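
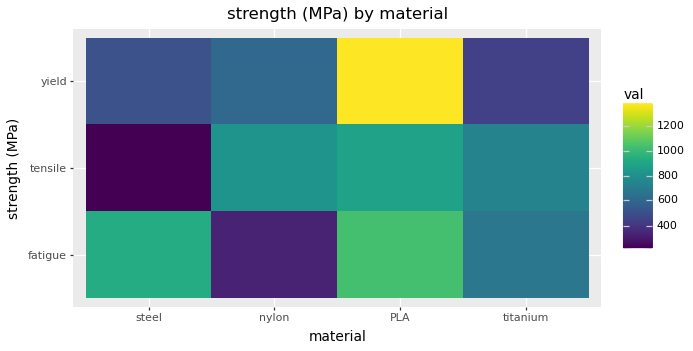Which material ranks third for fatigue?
titanium

Top 4 for fatigue: PLA ≈ 1000, steel ≈ 900, titanium ≈ 700, nylon ≈ 300.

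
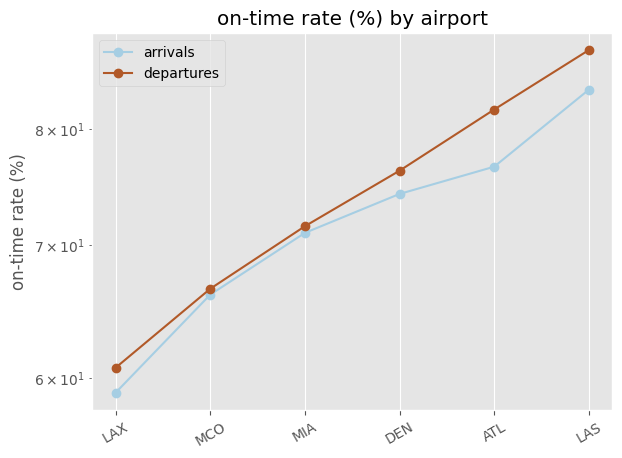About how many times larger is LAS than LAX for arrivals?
≈ 1.42×

LAS ≈ 85, LAX ≈ 60; 85/60 ≈ 1.42.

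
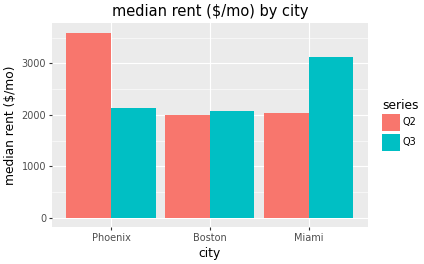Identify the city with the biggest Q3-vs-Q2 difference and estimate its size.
Phoenix, ≈ 1500 $/mo

Phoenix: Q3 ≈ 2000, Q2 ≈ 3500 → gap ≈ 1500. Next-largest (Miami) is only ≈ 1000.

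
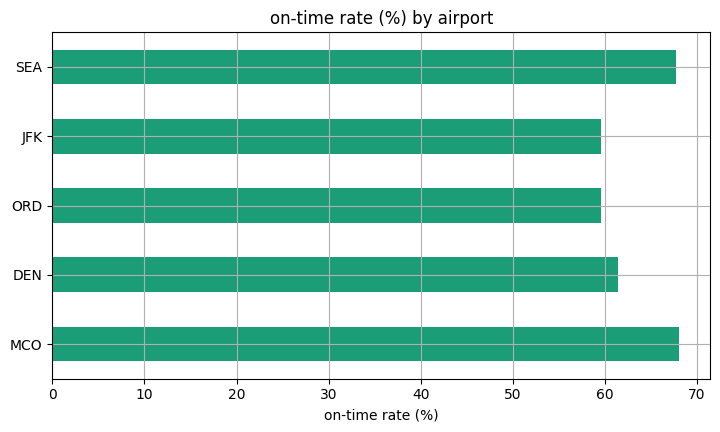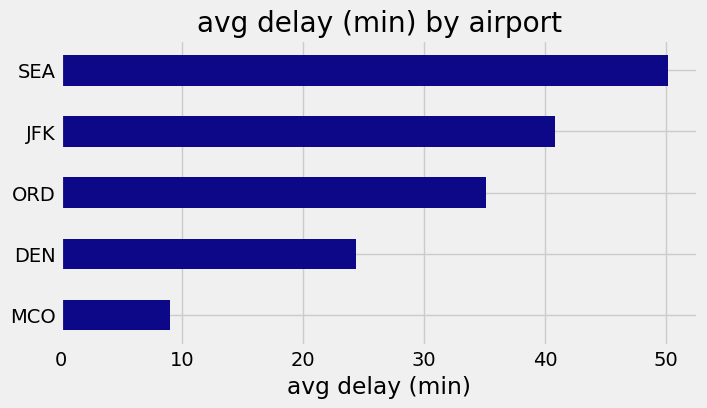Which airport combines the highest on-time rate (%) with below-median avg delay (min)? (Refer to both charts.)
Chart 2 median avg delay (min) ≈ 35; below-median airports: MCO, DEN. Among those, MCO has the highest on-time rate (%) (≈ 70).

MCO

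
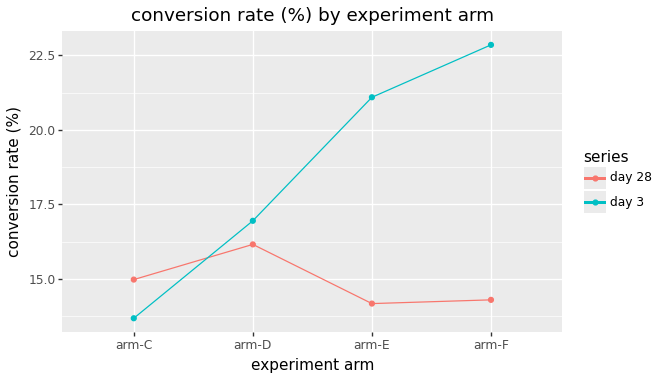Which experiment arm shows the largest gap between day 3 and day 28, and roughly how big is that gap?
arm-F: day 3 ≈ 23, day 28 ≈ 14 → gap ≈ 9. Next-largest (arm-E) is only ≈ 7.

arm-F, ≈ 9 %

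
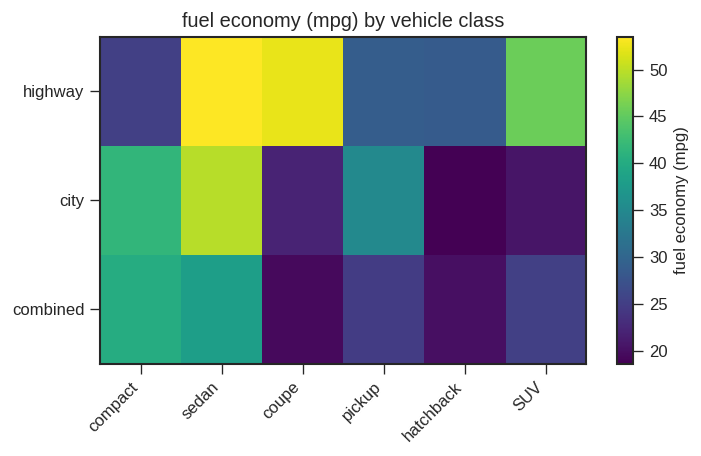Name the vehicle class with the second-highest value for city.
Top 3 for city: sedan ≈ 50, compact ≈ 40, pickup ≈ 35.

compact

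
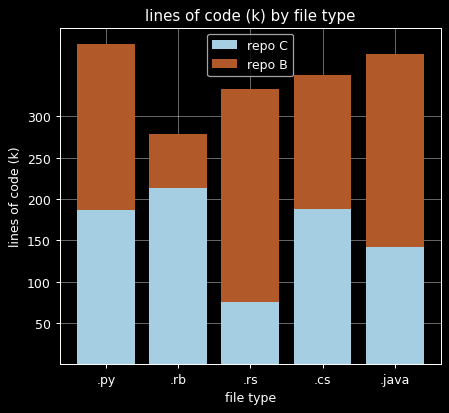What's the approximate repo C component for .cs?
repo C top ≈ 200, bottom ≈ 0; segment ≈ 200.

≈ 200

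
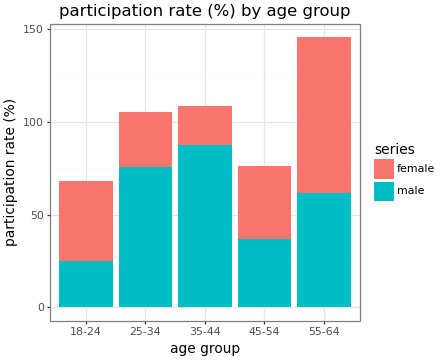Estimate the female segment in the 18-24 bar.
female top ≈ 60, bottom ≈ 20; segment ≈ 40.

≈ 40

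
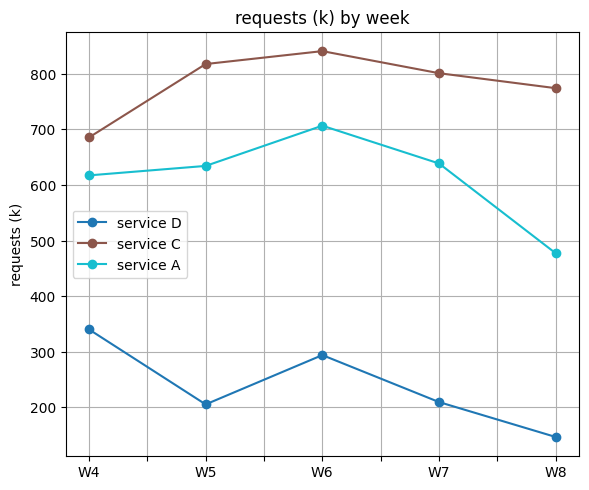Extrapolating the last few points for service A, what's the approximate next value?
≈ 400

Last three: 700, 600, 500 → slope ≈ -100/step → next ≈ 400.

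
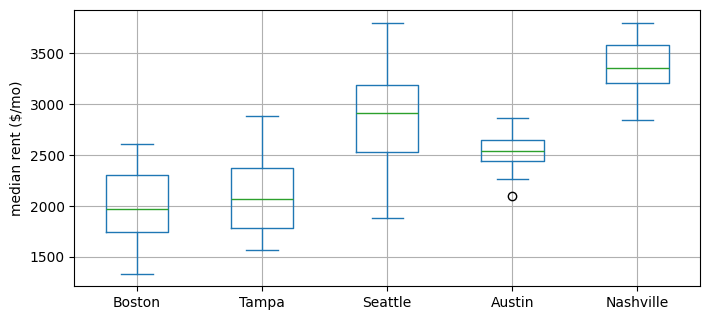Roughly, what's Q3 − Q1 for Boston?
≈ 600

Q3 ≈ 2400, Q1 ≈ 1800; IQR ≈ 600.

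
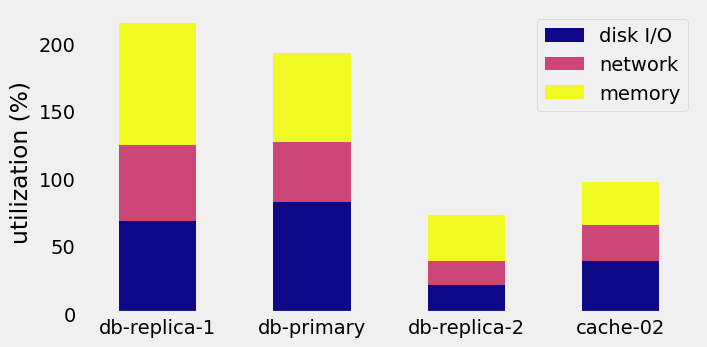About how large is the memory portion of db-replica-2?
memory top ≈ 80, bottom ≈ 40; segment ≈ 40.

≈ 40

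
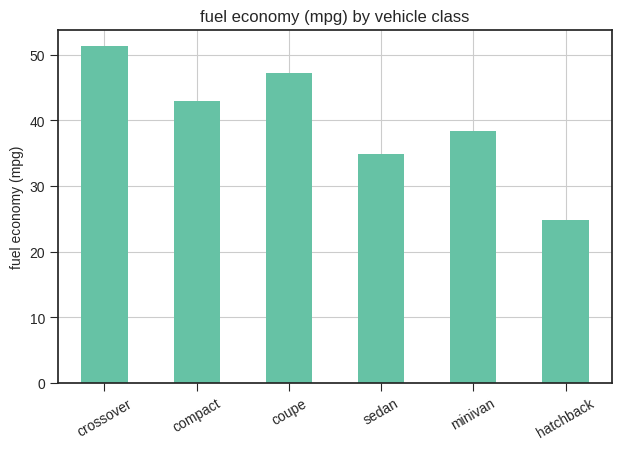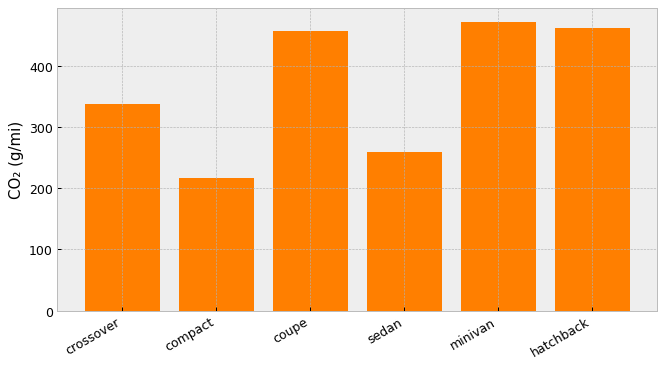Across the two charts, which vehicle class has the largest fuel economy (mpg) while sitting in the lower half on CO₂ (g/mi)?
Chart 2 median CO₂ (g/mi) ≈ 400; below-median vehicle classes: crossover, compact, sedan. Among those, crossover has the highest fuel economy (mpg) (≈ 50).

crossover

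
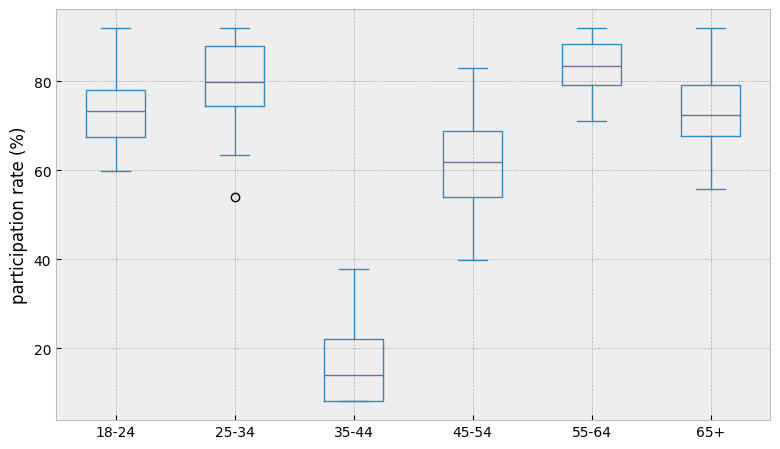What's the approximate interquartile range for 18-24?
≈ 10

Q3 ≈ 80, Q1 ≈ 70; IQR ≈ 10.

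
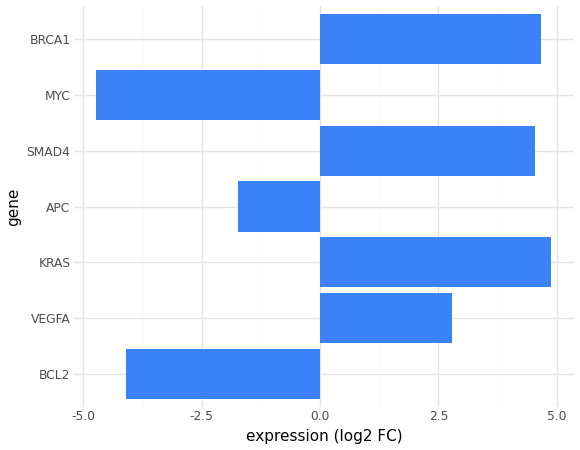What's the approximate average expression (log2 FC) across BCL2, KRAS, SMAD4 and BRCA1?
≈ 3

(-4 + 5 + 5 + 5) / 4 ≈ 3.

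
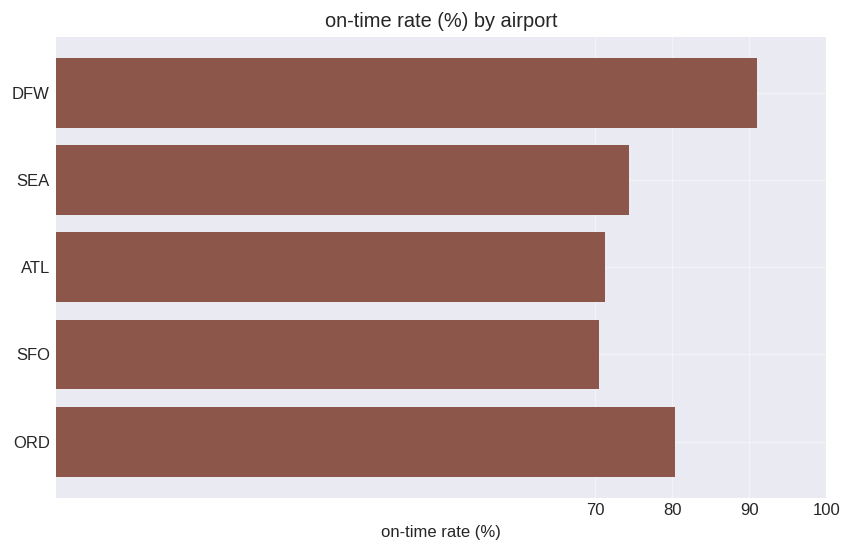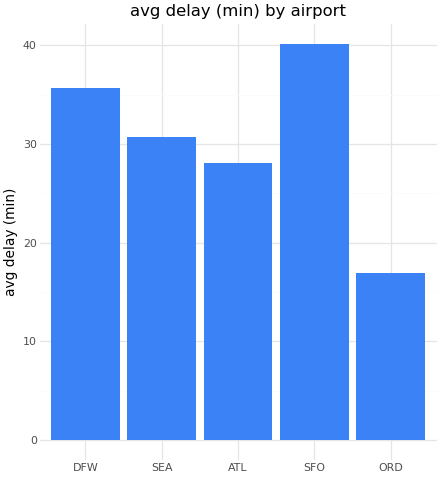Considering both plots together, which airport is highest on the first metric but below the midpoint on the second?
Chart 2 median avg delay (min) ≈ 30; below-median airports: ATL, ORD. Among those, ORD has the highest on-time rate (%) (≈ 80).

ORD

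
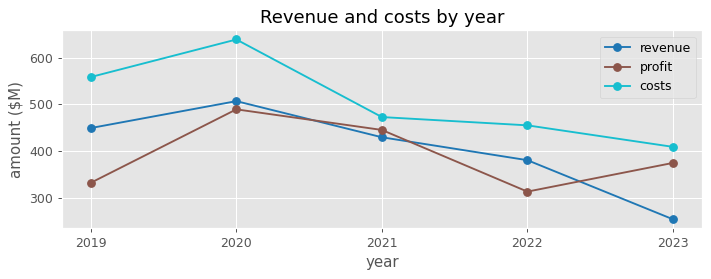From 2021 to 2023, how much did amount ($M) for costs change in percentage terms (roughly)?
2021 ≈ 450, 2023 ≈ 400; (400 − 450) / 450 ≈ -11.1%.

≈ -11.1%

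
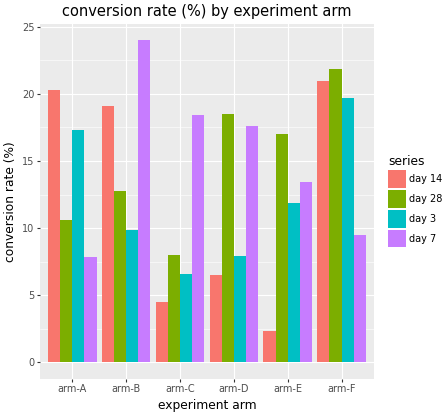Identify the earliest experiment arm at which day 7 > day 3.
arm-A: day 7 ≈ 8 vs day 3 ≈ 18 (not yet); arm-B: day 7 ≈ 24 vs day 3 ≈ 10 (first crossover).

arm-B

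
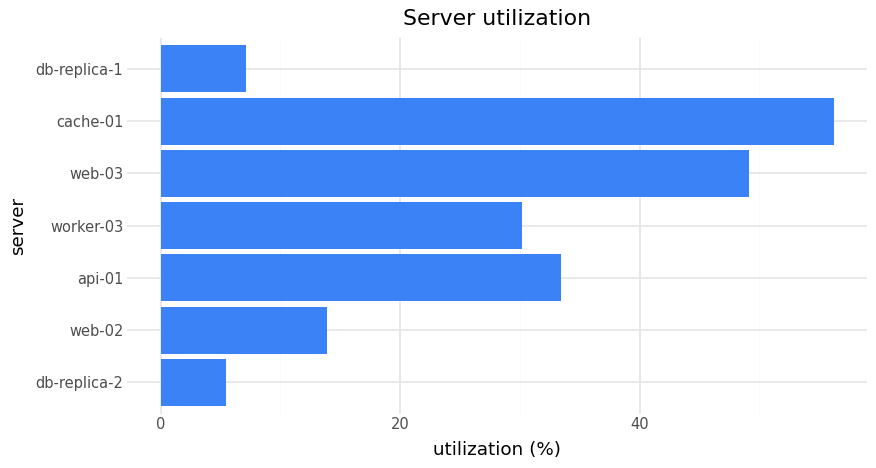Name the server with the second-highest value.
Top 3: cache-01 ≈ 55, web-03 ≈ 50, api-01 ≈ 35.

web-03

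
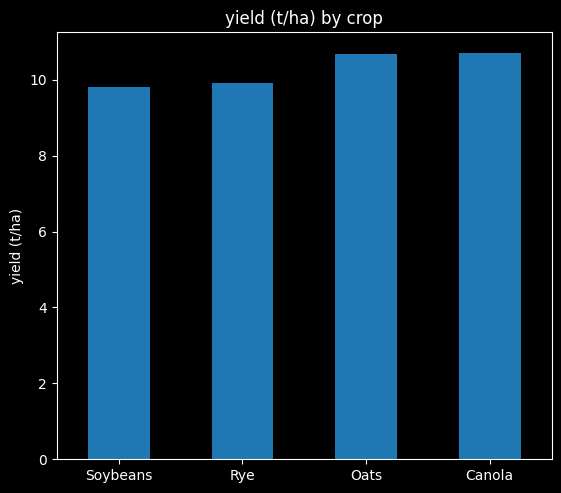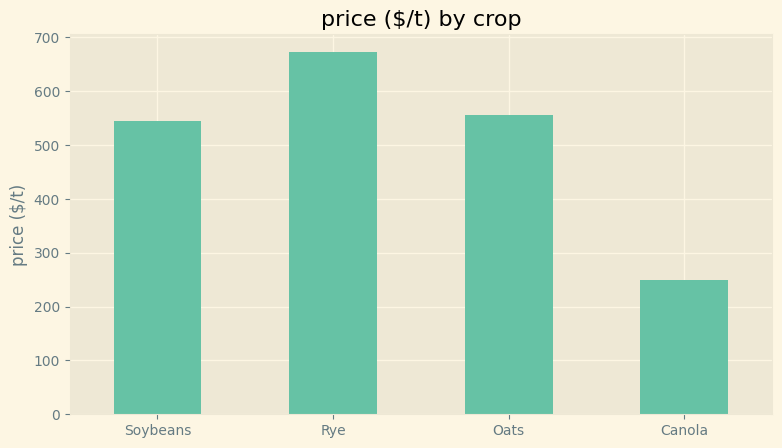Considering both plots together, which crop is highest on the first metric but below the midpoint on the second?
Chart 2 median price ($/t) ≈ 600; below-median crops: Soybeans, Canola. Among those, Canola has the highest yield (t/ha) (≈ 11).

Canola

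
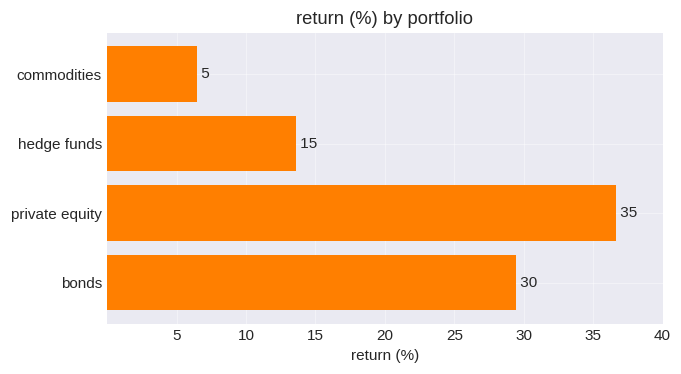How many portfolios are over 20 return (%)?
Above 20: private equity, bonds.

2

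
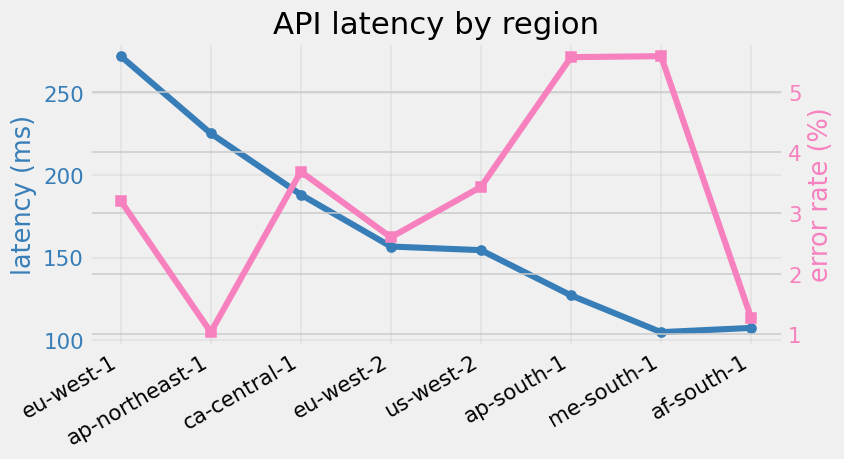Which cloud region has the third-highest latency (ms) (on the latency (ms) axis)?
Top 4 (on the latency (ms) axis): eu-west-1 ≈ 280, ap-northeast-1 ≈ 220, ca-central-1 ≈ 180, eu-west-2 ≈ 160.

ca-central-1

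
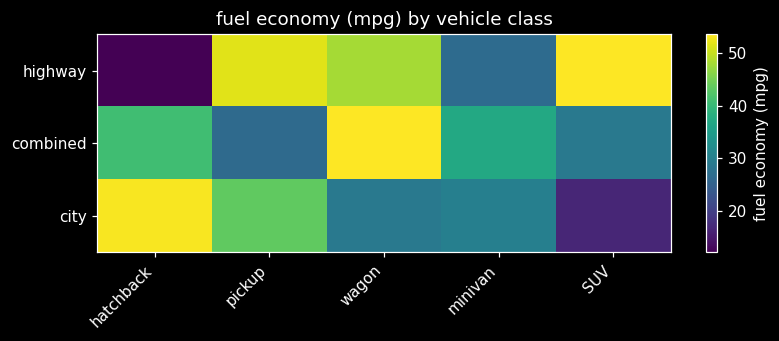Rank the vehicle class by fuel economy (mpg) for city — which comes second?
Top 3 for city: hatchback ≈ 55, pickup ≈ 45, minivan ≈ 30.

pickup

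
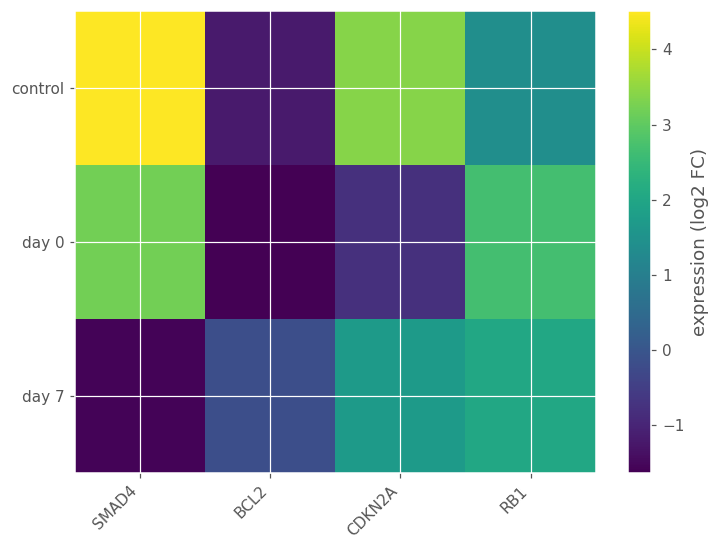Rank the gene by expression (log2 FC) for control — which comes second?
Top 3 for control: SMAD4 ≈ 5, CDKN2A ≈ 3, RB1 ≈ 1.

CDKN2A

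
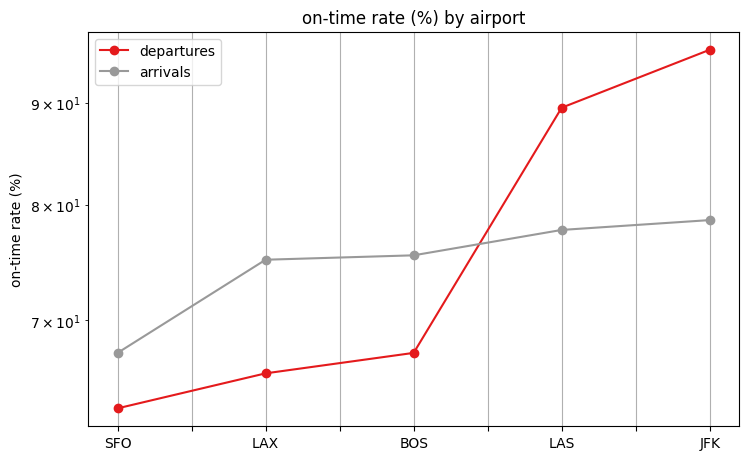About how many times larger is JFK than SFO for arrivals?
≈ 1.23×

JFK ≈ 80, SFO ≈ 65; 80/65 ≈ 1.23.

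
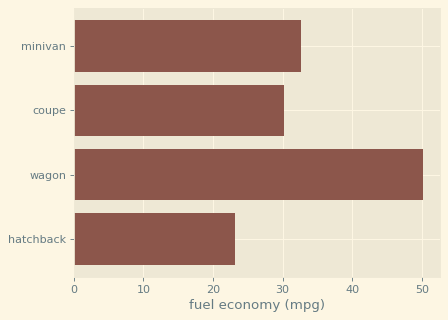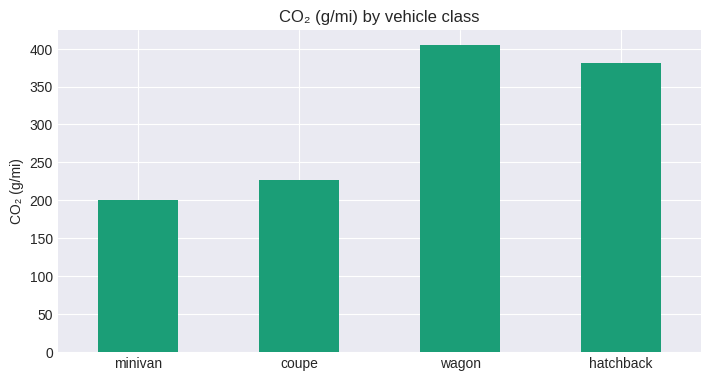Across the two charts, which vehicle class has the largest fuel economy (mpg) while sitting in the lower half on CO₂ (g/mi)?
Chart 2 median CO₂ (g/mi) ≈ 300; below-median vehicle classes: minivan, coupe. Among those, minivan has the highest fuel economy (mpg) (≈ 35).

minivan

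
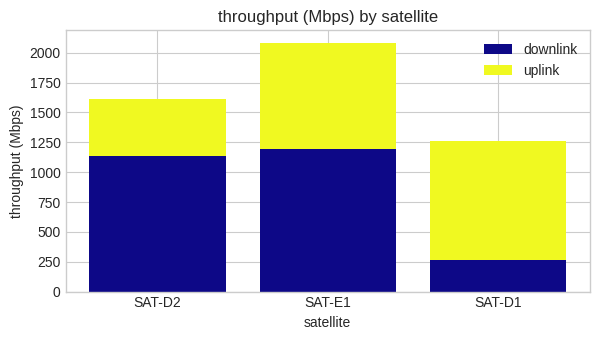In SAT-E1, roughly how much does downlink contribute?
downlink top ≈ 1200, bottom ≈ 0; segment ≈ 1200.

≈ 1200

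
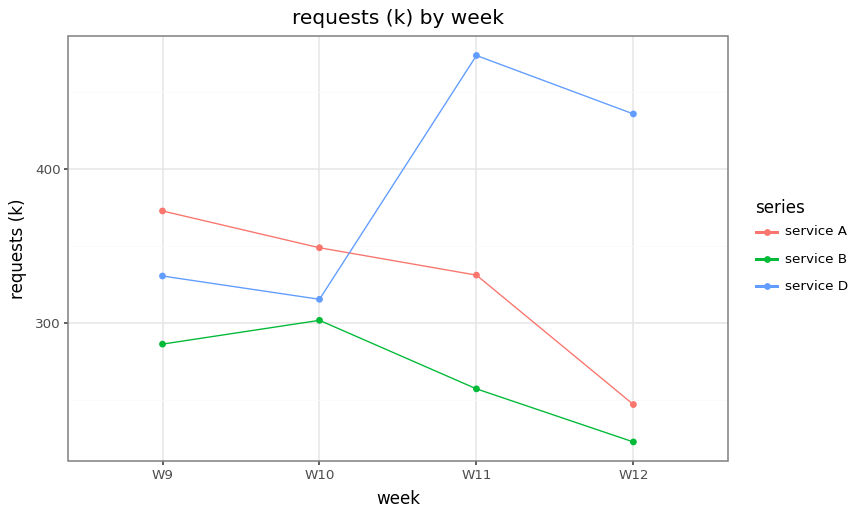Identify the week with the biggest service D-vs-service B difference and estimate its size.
W11, ≈ 225 k

W11: service D ≈ 475, service B ≈ 250 → gap ≈ 225. Next-largest (W12) is only ≈ 200.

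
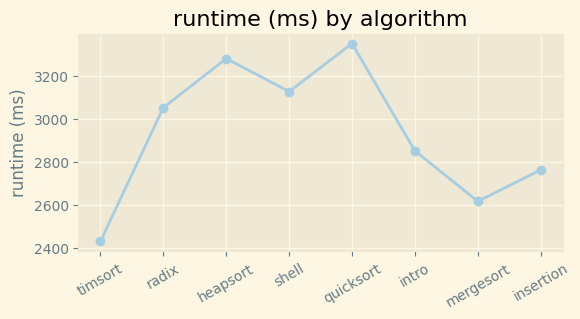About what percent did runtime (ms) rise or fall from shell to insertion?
shell ≈ 3100, insertion ≈ 2800; (2800 − 3100) / 3100 ≈ -9.7%.

≈ -9.7%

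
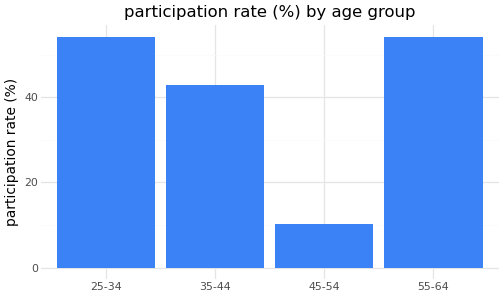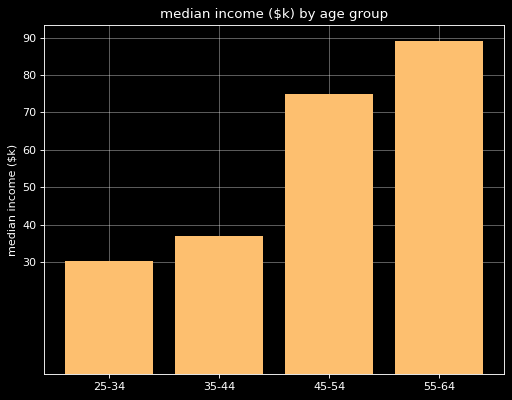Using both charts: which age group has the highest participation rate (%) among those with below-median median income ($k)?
25-34

Chart 2 median median income ($k) ≈ 60; below-median age groups: 25-34, 35-44. Among those, 25-34 has the highest participation rate (%) (≈ 55).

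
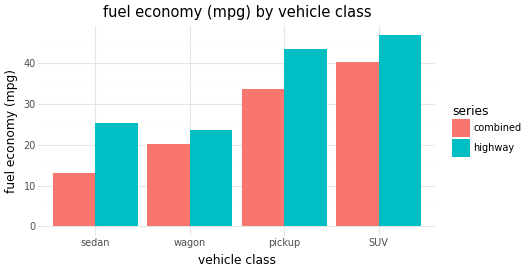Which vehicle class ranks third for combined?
Top 4 for combined: SUV ≈ 40, pickup ≈ 35, wagon ≈ 20, sedan ≈ 15.

wagon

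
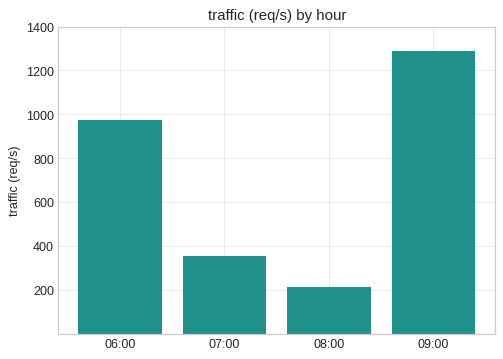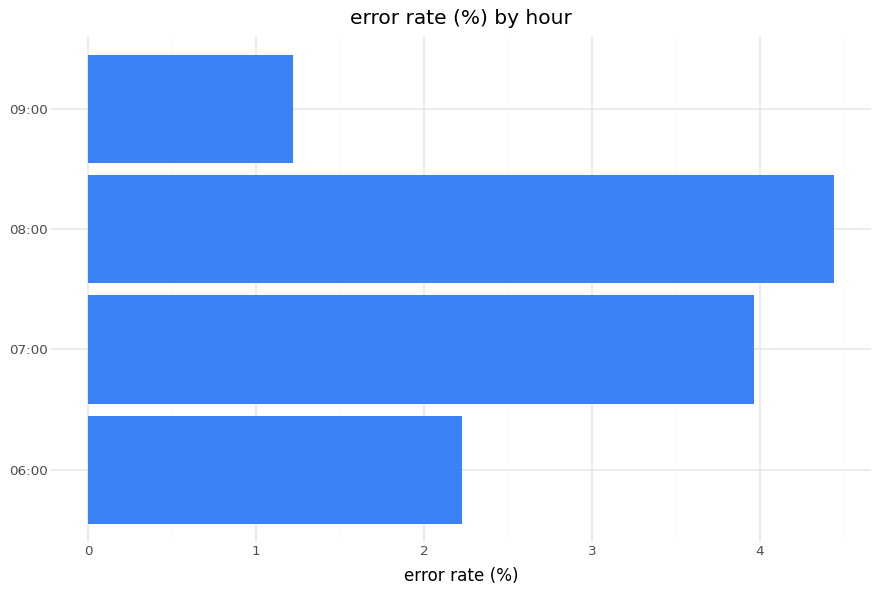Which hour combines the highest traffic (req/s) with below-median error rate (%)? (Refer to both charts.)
Chart 2 median error rate (%) ≈ 3; below-median hours: 06:00, 09:00. Among those, 09:00 has the highest traffic (req/s) (≈ 1200).

09:00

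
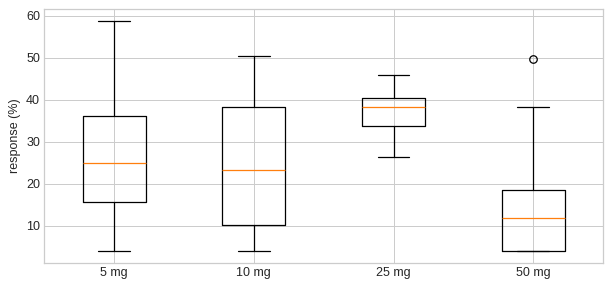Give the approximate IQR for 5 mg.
Q3 ≈ 35, Q1 ≈ 15; IQR ≈ 20.

≈ 20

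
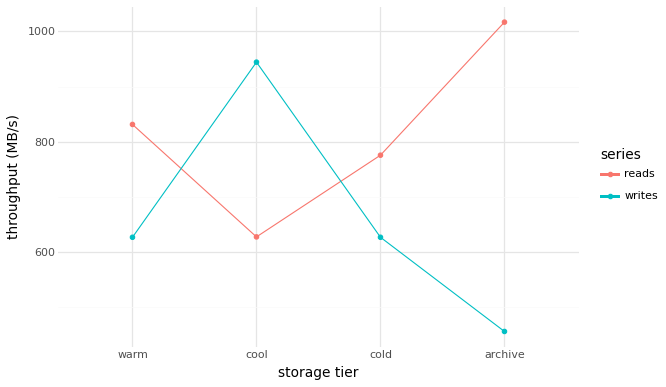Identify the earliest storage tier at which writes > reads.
warm: writes ≈ 650 vs reads ≈ 850 (not yet); cool: writes ≈ 950 vs reads ≈ 650 (first crossover).

cool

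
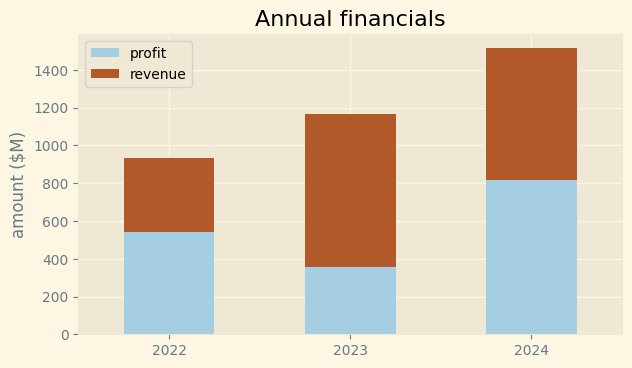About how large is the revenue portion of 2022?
revenue top ≈ 1000, bottom ≈ 600; segment ≈ 400.

≈ 400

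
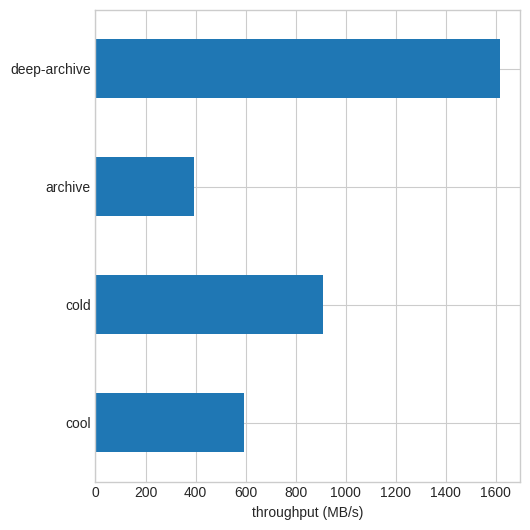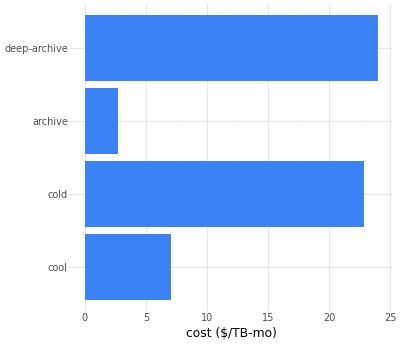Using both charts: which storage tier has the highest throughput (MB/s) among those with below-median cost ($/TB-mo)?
cool

Chart 2 median cost ($/TB-mo) ≈ 15; below-median storage tiers: cool, archive. Among those, cool has the highest throughput (MB/s) (≈ 600).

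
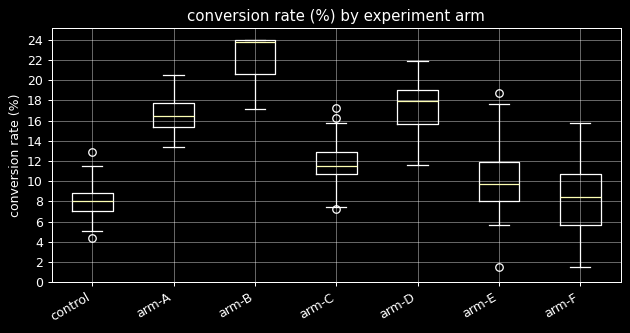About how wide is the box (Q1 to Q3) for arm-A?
Q3 ≈ 18, Q1 ≈ 16; IQR ≈ 2.

≈ 2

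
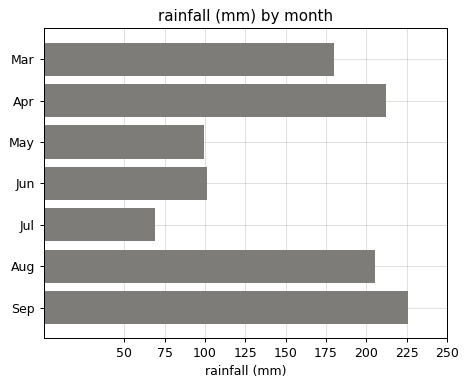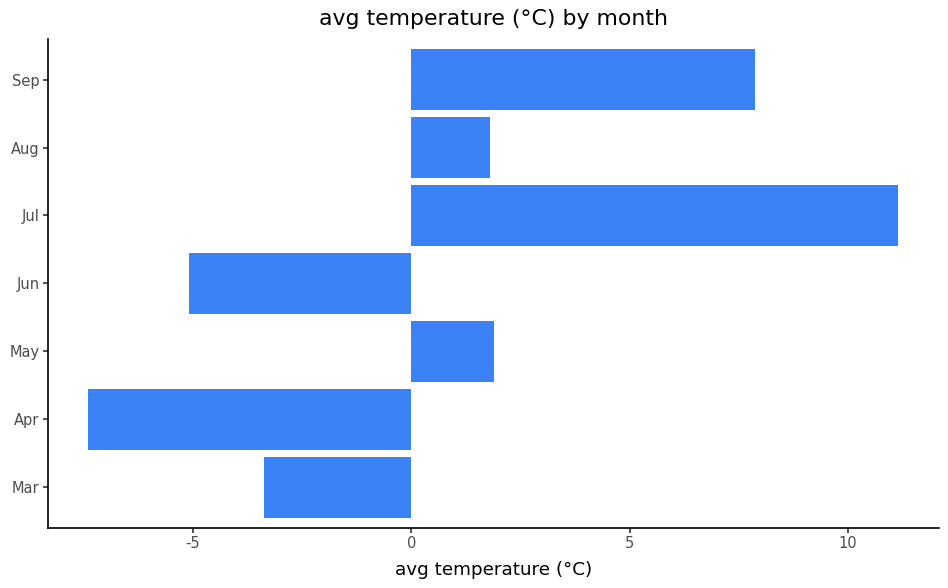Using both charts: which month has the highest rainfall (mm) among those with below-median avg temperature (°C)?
Chart 2 median avg temperature (°C) ≈ 2; below-median months: Mar, Apr, Jun. Among those, Apr has the highest rainfall (mm) (≈ 200).

Apr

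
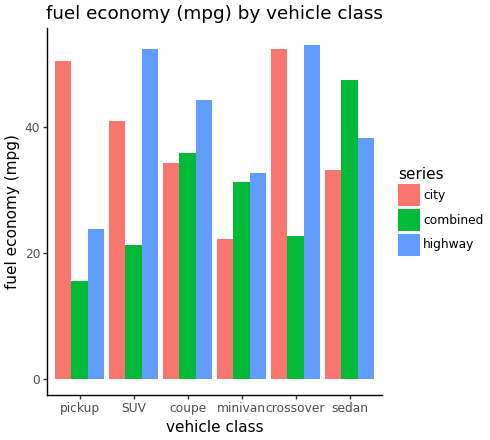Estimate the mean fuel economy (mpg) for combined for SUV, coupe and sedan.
≈ 35

(20 + 35 + 50) / 3 ≈ 35.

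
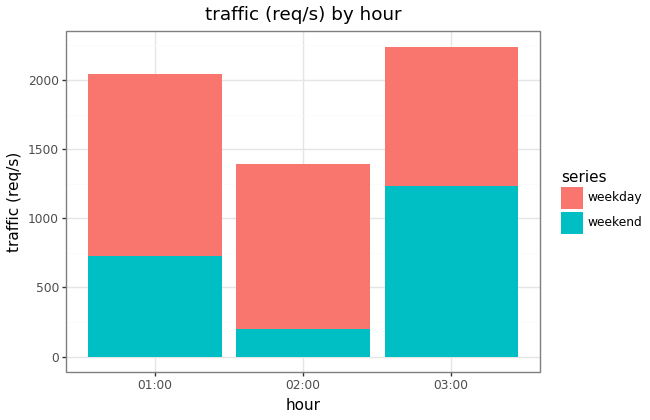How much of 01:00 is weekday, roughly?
≈ 1200

weekday top ≈ 2000, bottom ≈ 800; segment ≈ 1200.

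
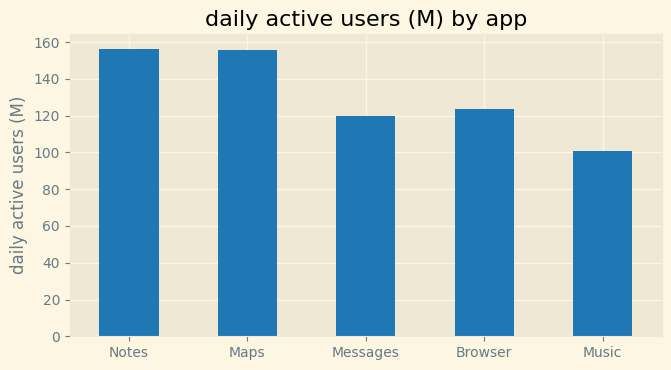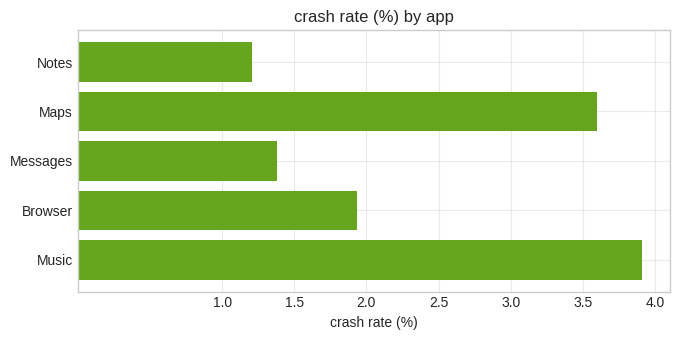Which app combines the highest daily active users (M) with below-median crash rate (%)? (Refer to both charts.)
Notes

Chart 2 median crash rate (%) ≈ 2; below-median apps: Notes, Messages. Among those, Notes has the highest daily active users (M) (≈ 160).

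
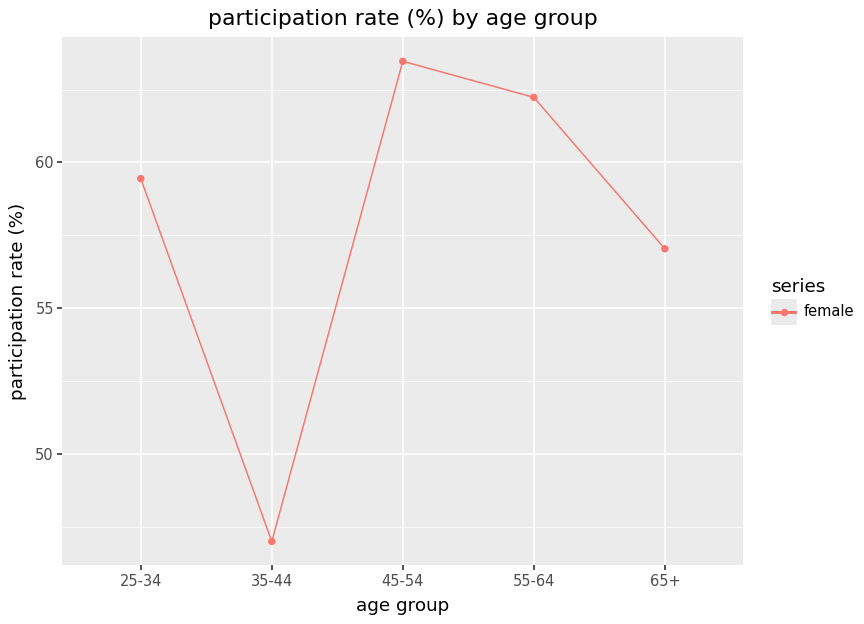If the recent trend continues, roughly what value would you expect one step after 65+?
≈ 55

Last three: 64, 62, 58 → slope ≈ -3/step → next ≈ 55.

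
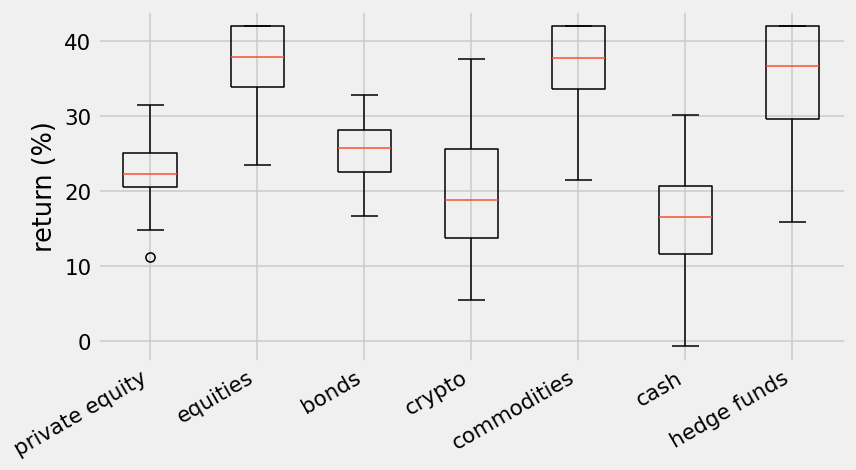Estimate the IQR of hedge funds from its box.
≈ 12

Q3 ≈ 42, Q1 ≈ 30; IQR ≈ 12.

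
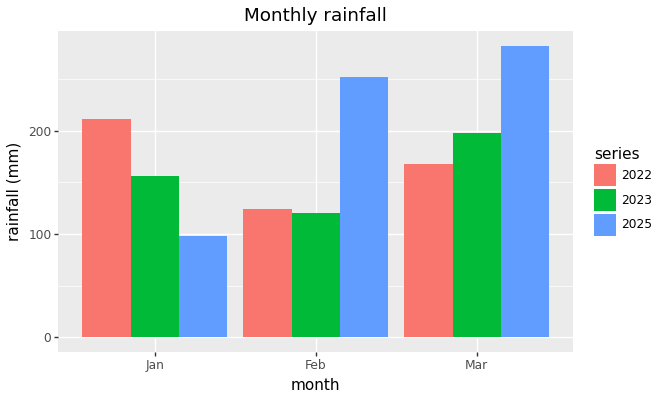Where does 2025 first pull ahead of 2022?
Feb

Jan: 2025 ≈ 100 vs 2022 ≈ 200 (not yet); Feb: 2025 ≈ 250 vs 2022 ≈ 125 (first crossover).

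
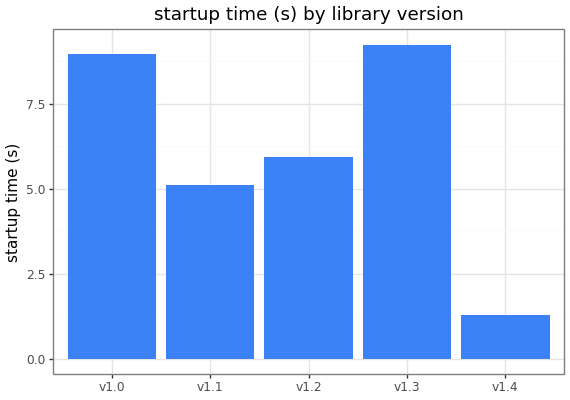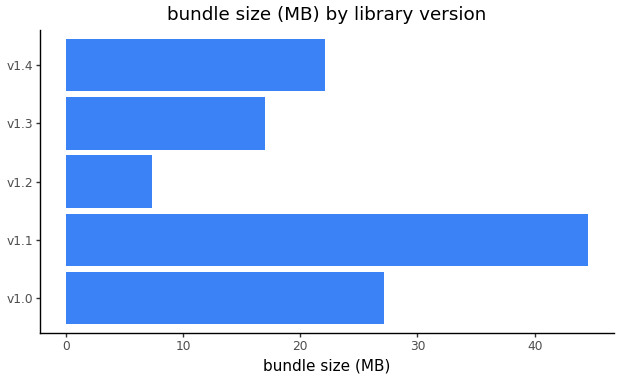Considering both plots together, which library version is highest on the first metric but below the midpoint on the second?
Chart 2 median bundle size (MB) ≈ 20; below-median library versions: v1.2, v1.3. Among those, v1.3 has the highest startup time (s) (≈ 9).

v1.3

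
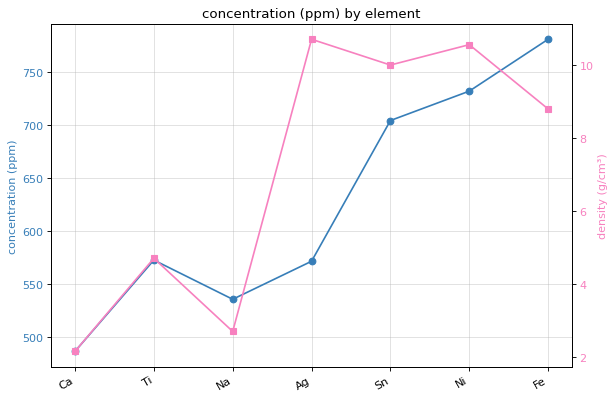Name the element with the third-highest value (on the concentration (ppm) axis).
Top 4 (on the concentration (ppm) axis): Fe ≈ 775, Ni ≈ 725, Sn ≈ 700, Ti ≈ 575.

Sn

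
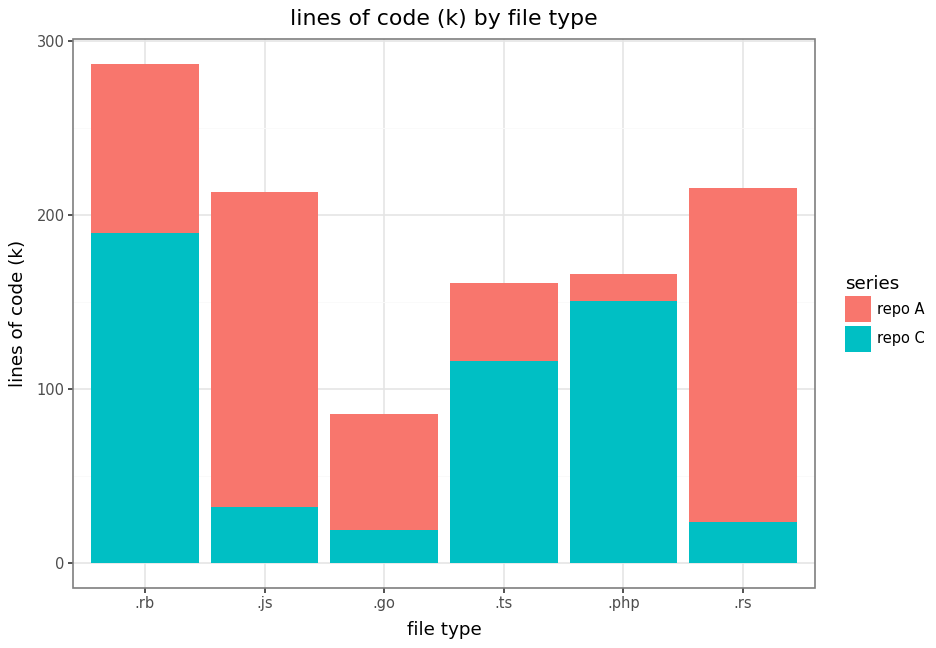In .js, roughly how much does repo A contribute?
repo A top ≈ 225, bottom ≈ 25; segment ≈ 200.

≈ 200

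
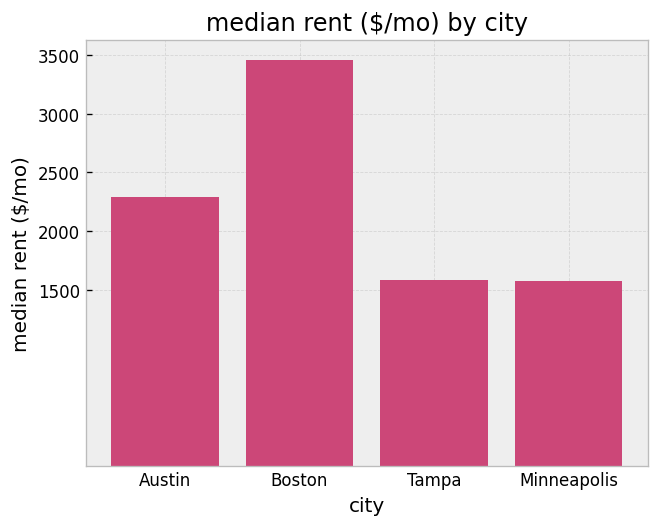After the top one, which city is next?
Austin

Top 3: Boston ≈ 3500, Austin ≈ 2500, Tampa ≈ 1500.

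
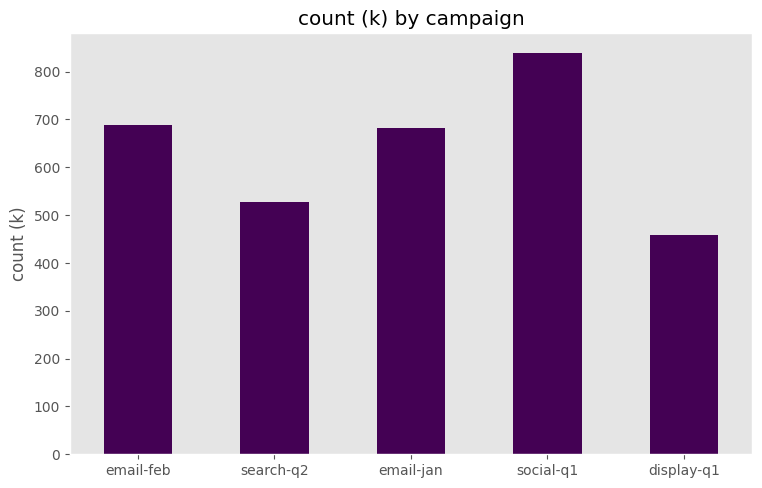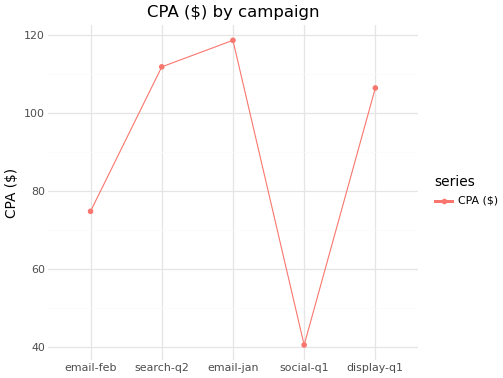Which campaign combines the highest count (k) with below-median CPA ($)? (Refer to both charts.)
Chart 2 median CPA ($) ≈ 100; below-median campaigns: email-feb, social-q1. Among those, social-q1 has the highest count (k) (≈ 800).

social-q1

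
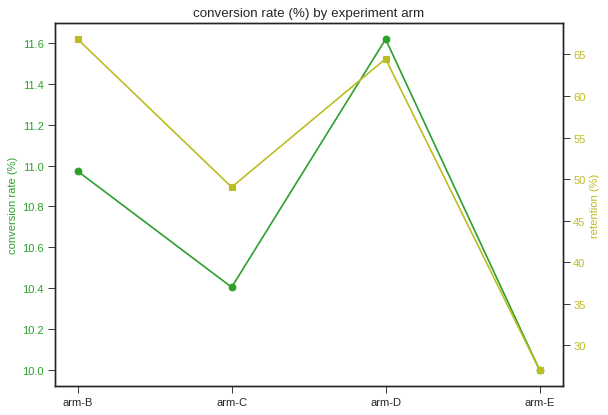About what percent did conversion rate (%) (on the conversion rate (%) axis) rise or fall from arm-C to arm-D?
≈ +11.5%

arm-C ≈ 10.4, arm-D ≈ 11.6; (11.6 − 10.4) / 10.4 ≈ +11.5%.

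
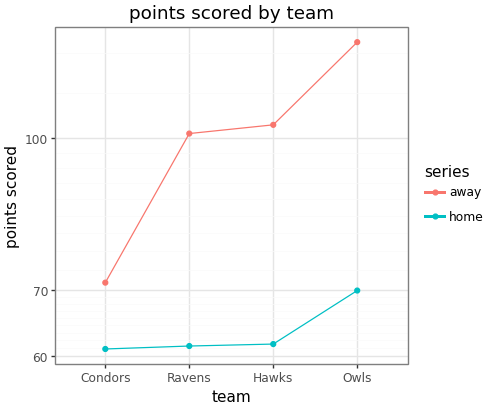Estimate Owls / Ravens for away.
≈ 1.3×

Owls ≈ 130, Ravens ≈ 100; 130/100 ≈ 1.3.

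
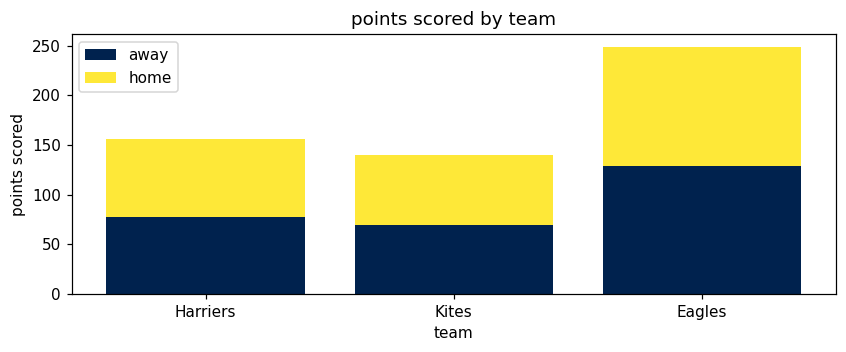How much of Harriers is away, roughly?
≈ 75

away top ≈ 75, bottom ≈ 0; segment ≈ 75.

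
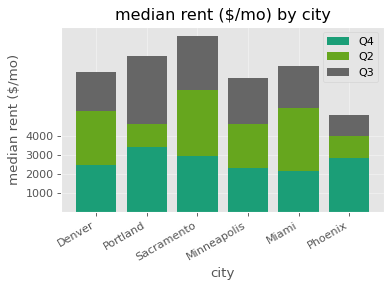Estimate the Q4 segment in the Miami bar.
≈ 2000

Q4 top ≈ 2000, bottom ≈ 0; segment ≈ 2000.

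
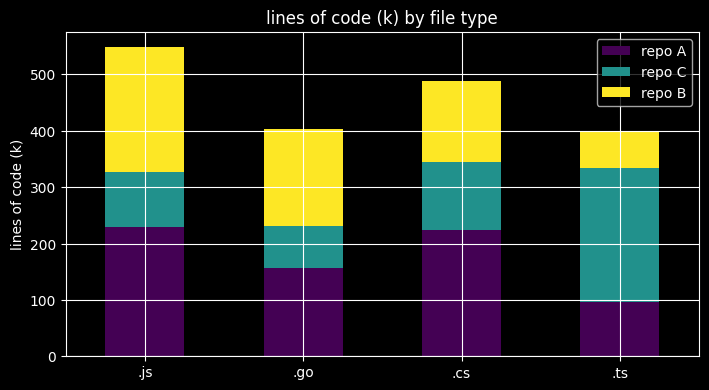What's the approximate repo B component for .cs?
≈ 150

repo B top ≈ 500, bottom ≈ 350; segment ≈ 150.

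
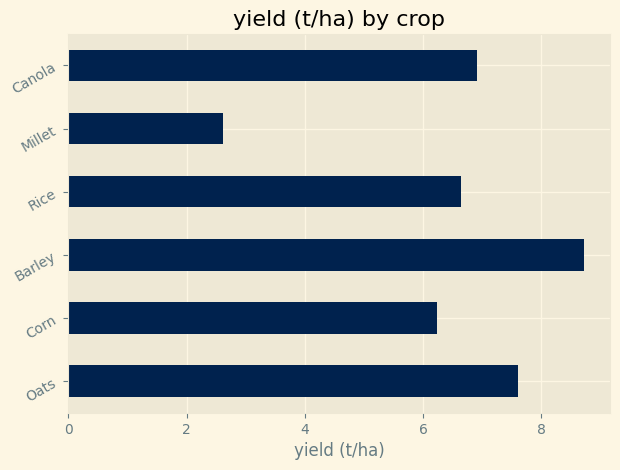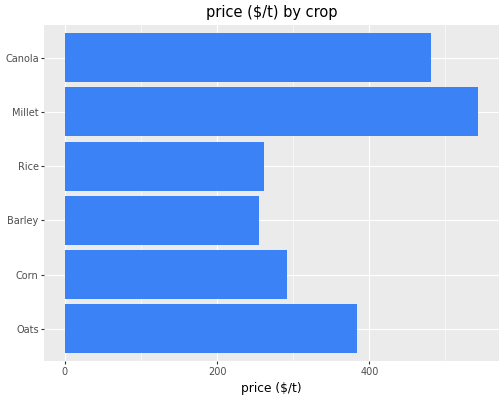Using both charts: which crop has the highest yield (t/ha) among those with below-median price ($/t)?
Barley

Chart 2 median price ($/t) ≈ 350; below-median crops: Corn, Barley, Rice. Among those, Barley has the highest yield (t/ha) (≈ 9).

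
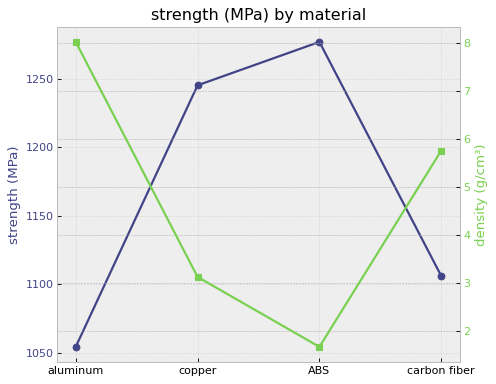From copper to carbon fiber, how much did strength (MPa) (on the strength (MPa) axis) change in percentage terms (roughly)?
copper ≈ 1240, carbon fiber ≈ 1100; (1100 − 1240) / 1240 ≈ -11.3%.

≈ -11.3%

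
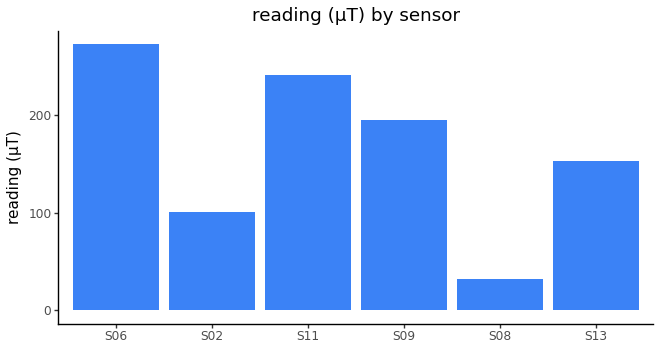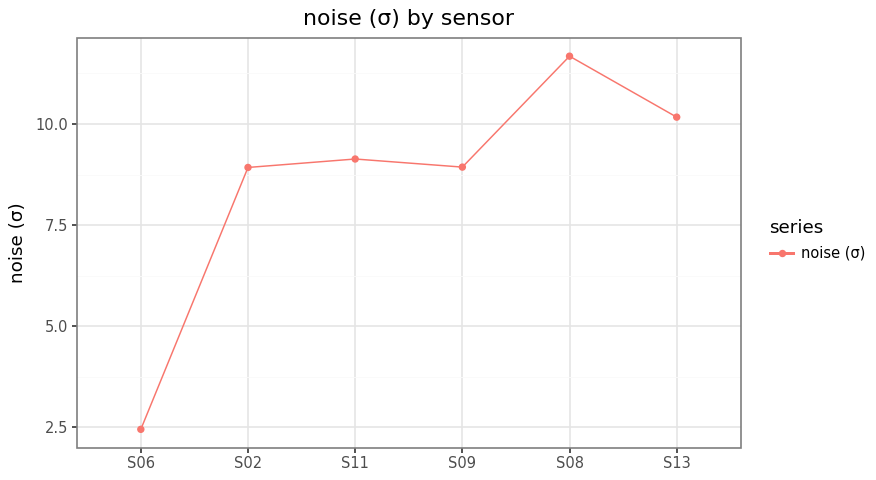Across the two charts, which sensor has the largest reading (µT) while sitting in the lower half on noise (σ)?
S06

Chart 2 median noise (σ) ≈ 10; below-median sensors: S06, S02, S09. Among those, S06 has the highest reading (µT) (≈ 275).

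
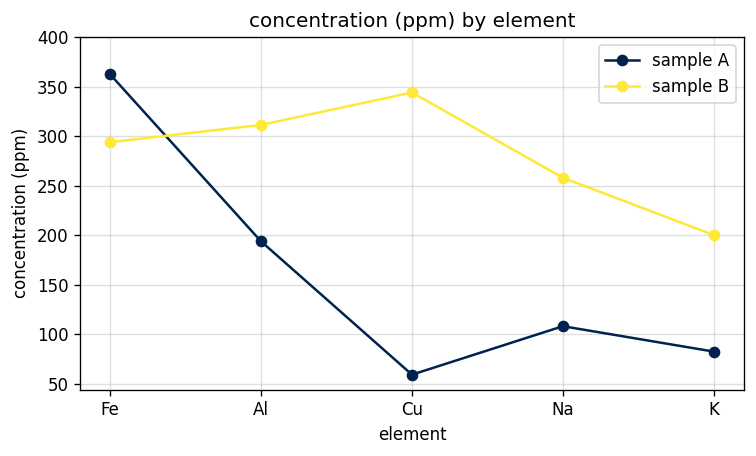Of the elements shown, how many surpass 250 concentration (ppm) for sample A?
Above 250: Fe.

1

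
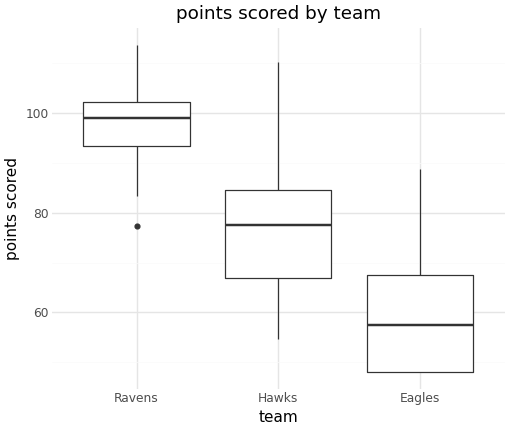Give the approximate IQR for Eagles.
Q3 ≈ 70, Q1 ≈ 50; IQR ≈ 20.

≈ 20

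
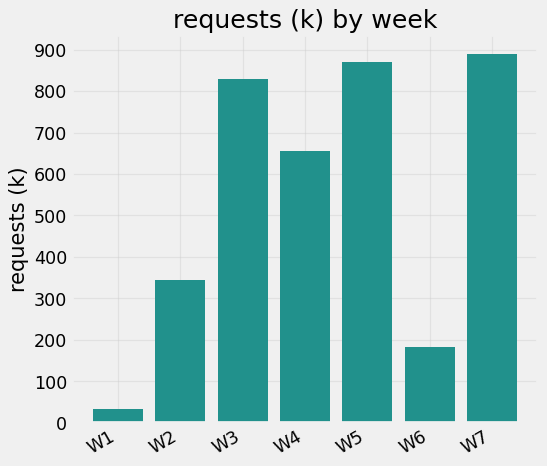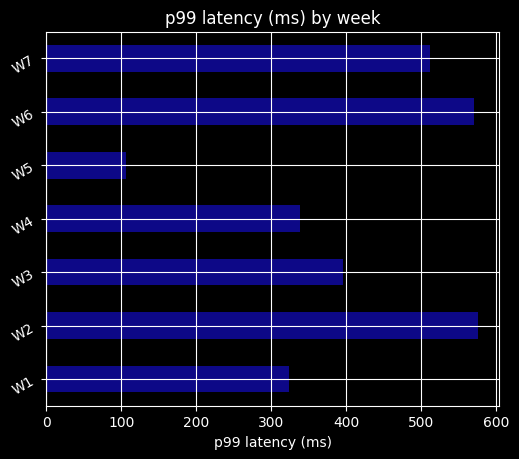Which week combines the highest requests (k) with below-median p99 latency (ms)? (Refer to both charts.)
W5

Chart 2 median p99 latency (ms) ≈ 400; below-median weeks: W1, W4, W5. Among those, W5 has the highest requests (k) (≈ 900).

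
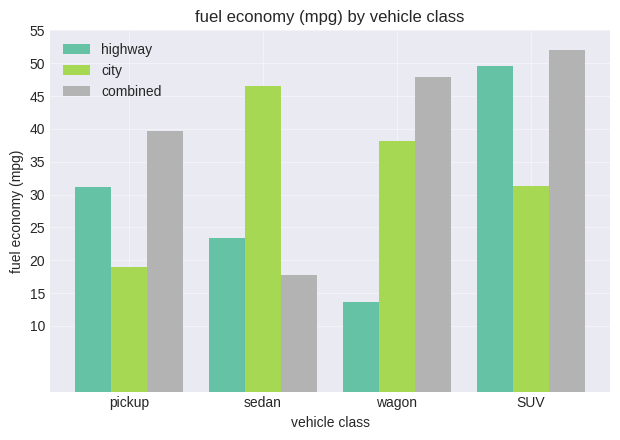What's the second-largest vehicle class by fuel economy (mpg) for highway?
pickup

Top 3 for highway: SUV ≈ 50, pickup ≈ 30, sedan ≈ 25.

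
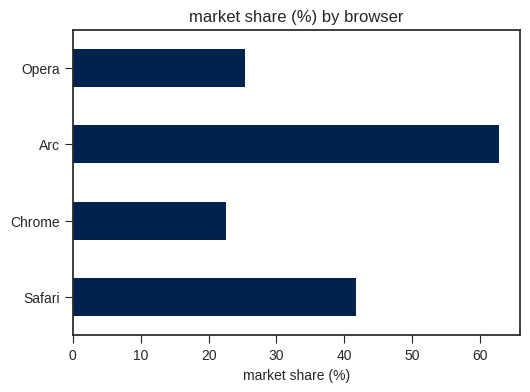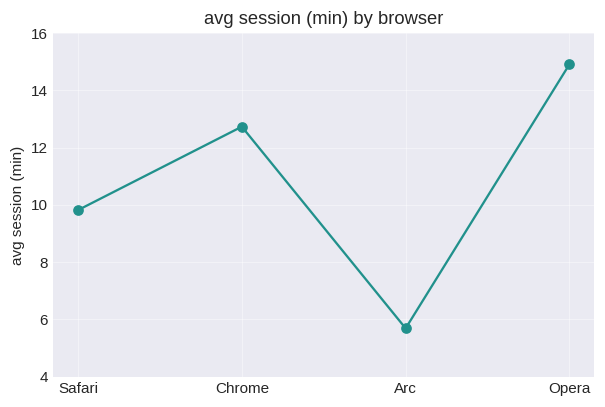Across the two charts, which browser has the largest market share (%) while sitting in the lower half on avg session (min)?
Arc

Chart 2 median avg session (min) ≈ 12; below-median browsers: Safari, Arc. Among those, Arc has the highest market share (%) (≈ 60).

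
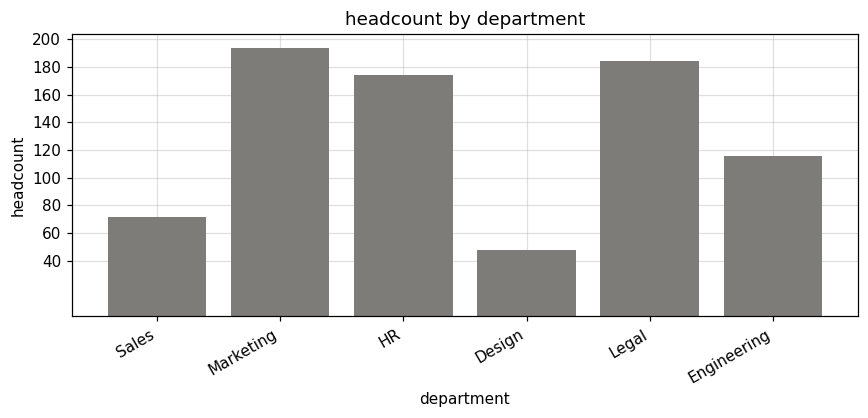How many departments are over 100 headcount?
Above 100: Marketing, HR, Legal, Engineering.

4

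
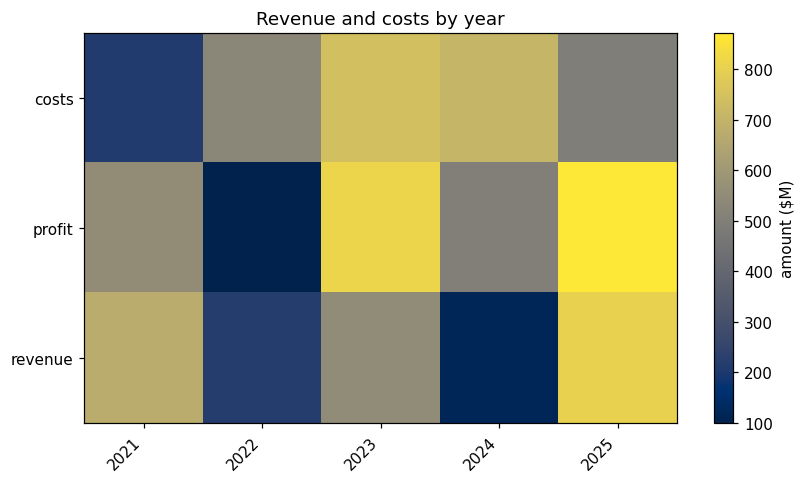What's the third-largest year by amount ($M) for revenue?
2023

Top 4 for revenue: 2025 ≈ 800, 2021 ≈ 700, 2023 ≈ 600, 2022 ≈ 200.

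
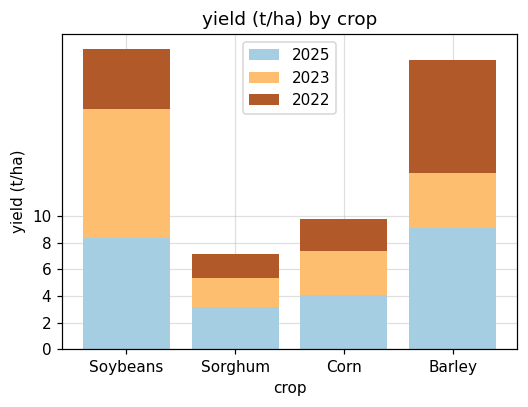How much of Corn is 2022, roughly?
≈ 2

2022 top ≈ 10, bottom ≈ 8; segment ≈ 2.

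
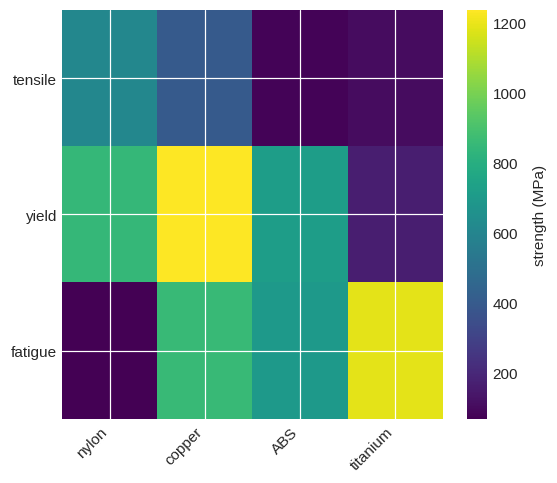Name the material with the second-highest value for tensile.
copper

Top 3 for tensile: nylon ≈ 600, copper ≈ 400, titanium ≈ 100.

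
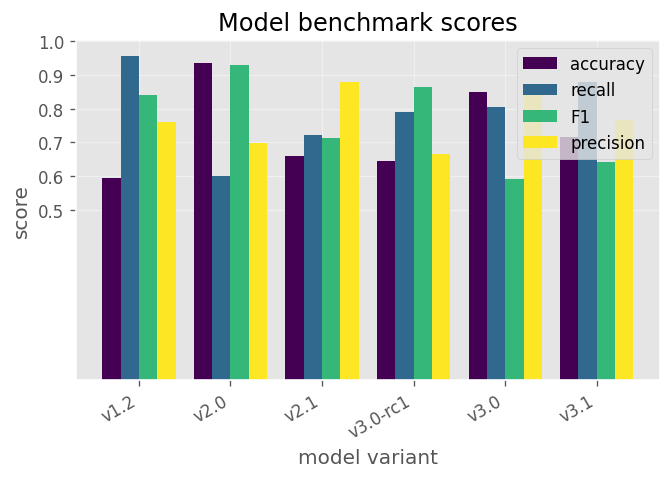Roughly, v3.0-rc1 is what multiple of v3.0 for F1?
v3.0-rc1 ≈ 0.9, v3.0 ≈ 0.6; 0.9/0.6 ≈ 1.5.

≈ 1.5×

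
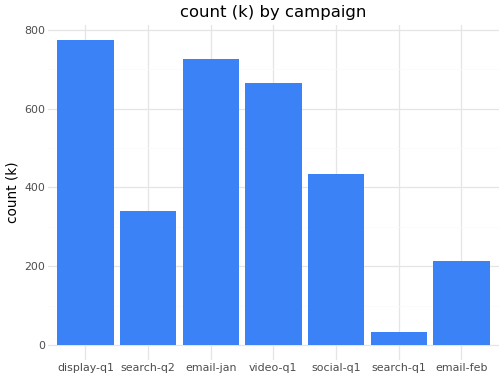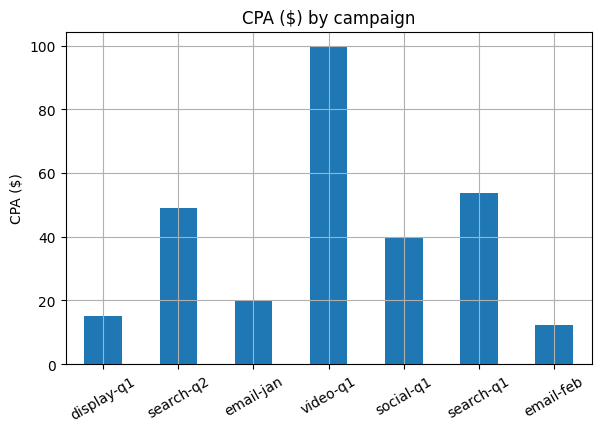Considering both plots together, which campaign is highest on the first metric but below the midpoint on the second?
display-q1

Chart 2 median CPA ($) ≈ 40; below-median campaigns: display-q1, email-jan, email-feb. Among those, display-q1 has the highest count (k) (≈ 800).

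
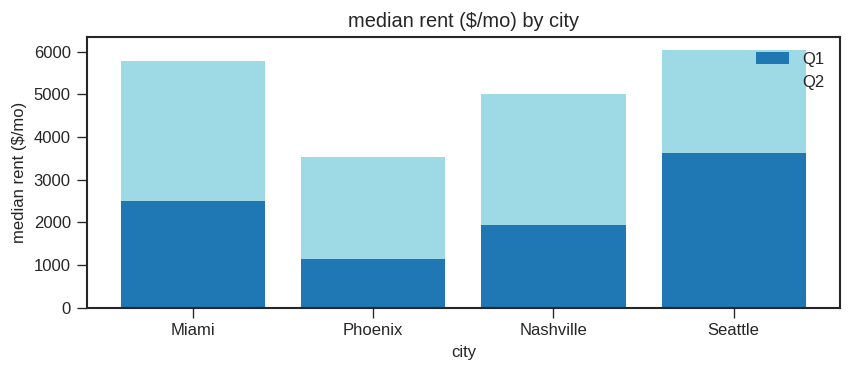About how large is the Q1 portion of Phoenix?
≈ 1000

Q1 top ≈ 1000, bottom ≈ 0; segment ≈ 1000.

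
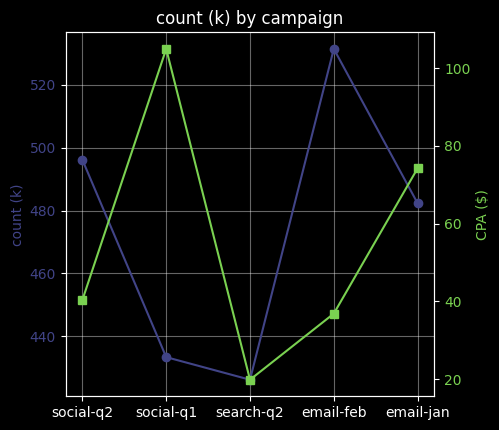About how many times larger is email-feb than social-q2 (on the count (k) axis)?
email-feb ≈ 530, social-q2 ≈ 500; 530/500 ≈ 1.06.

≈ 1.06×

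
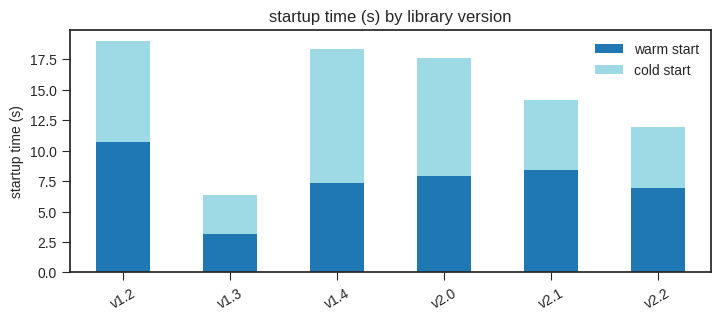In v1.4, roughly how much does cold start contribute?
≈ 10

cold start top ≈ 18, bottom ≈ 8; segment ≈ 10.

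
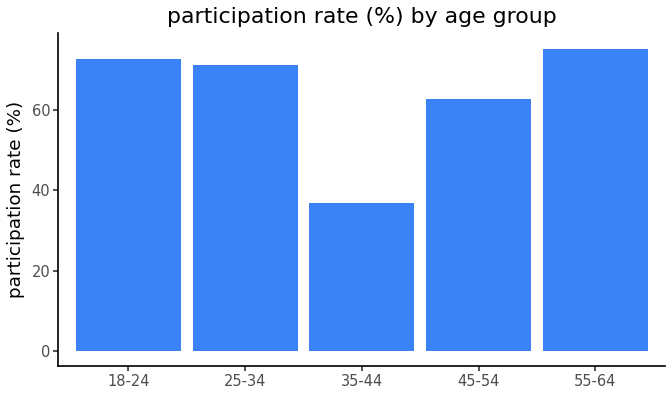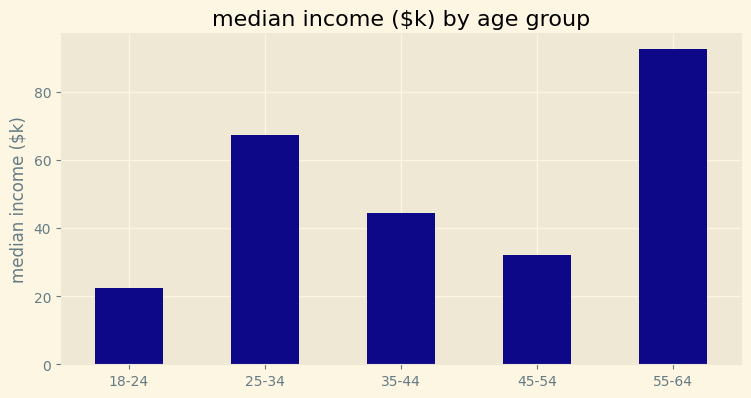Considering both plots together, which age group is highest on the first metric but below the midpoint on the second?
18-24

Chart 2 median median income ($k) ≈ 40; below-median age groups: 18-24, 45-54. Among those, 18-24 has the highest participation rate (%) (≈ 70).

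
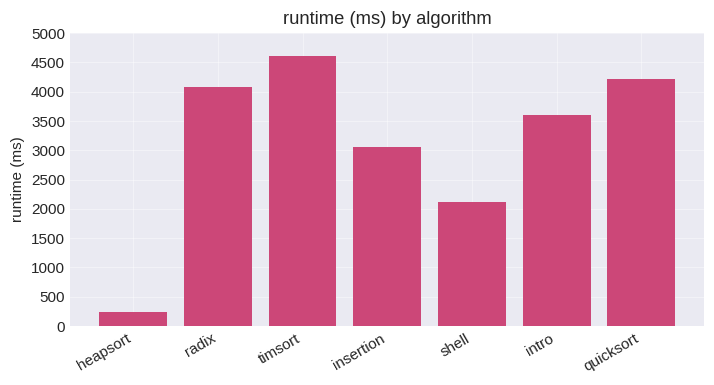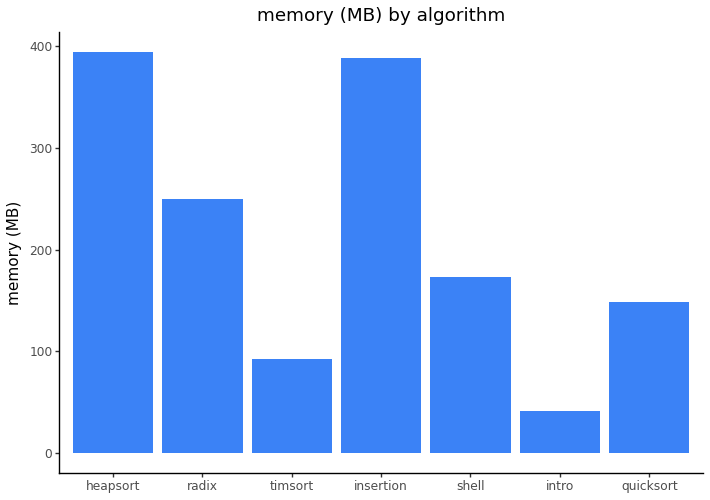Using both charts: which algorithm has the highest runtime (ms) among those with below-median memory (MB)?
timsort

Chart 2 median memory (MB) ≈ 150; below-median algorithms: timsort, intro, quicksort. Among those, timsort has the highest runtime (ms) (≈ 4500).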